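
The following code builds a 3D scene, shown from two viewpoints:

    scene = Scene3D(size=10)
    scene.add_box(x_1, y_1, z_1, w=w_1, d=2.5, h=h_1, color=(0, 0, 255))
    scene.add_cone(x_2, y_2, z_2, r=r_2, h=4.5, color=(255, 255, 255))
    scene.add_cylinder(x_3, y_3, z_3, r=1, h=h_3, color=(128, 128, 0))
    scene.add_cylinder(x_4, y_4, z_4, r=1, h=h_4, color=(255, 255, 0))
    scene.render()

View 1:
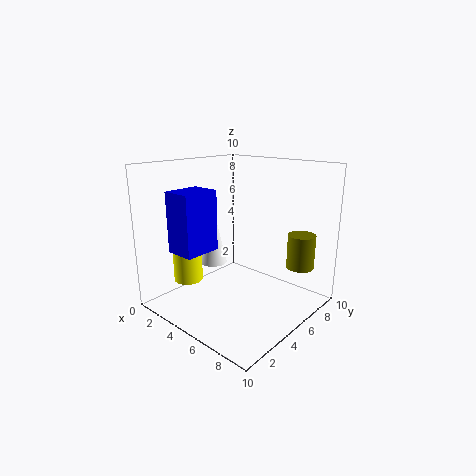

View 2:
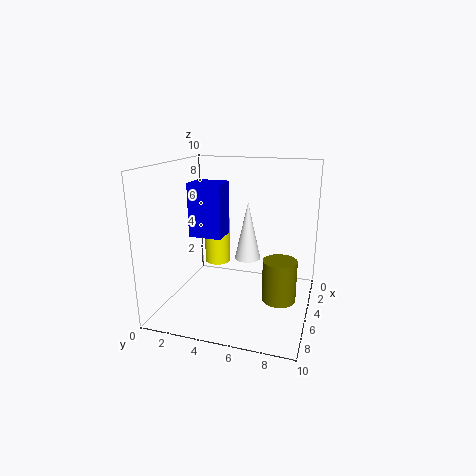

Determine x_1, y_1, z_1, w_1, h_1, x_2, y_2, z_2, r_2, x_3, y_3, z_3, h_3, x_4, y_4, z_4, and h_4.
x_1 = 2.5; y_1 = 1; z_1 = 4.5; w_1 = 2; h_1 = 4; x_2 = 2.5; y_2 = 5; z_2 = 2.5; r_2 = 1; x_3 = 8; y_3 = 8.5; z_3 = 2.5; h_3 = 2.5; x_4 = 2.5; y_4 = 2.5; z_4 = 2; h_4 = 3.5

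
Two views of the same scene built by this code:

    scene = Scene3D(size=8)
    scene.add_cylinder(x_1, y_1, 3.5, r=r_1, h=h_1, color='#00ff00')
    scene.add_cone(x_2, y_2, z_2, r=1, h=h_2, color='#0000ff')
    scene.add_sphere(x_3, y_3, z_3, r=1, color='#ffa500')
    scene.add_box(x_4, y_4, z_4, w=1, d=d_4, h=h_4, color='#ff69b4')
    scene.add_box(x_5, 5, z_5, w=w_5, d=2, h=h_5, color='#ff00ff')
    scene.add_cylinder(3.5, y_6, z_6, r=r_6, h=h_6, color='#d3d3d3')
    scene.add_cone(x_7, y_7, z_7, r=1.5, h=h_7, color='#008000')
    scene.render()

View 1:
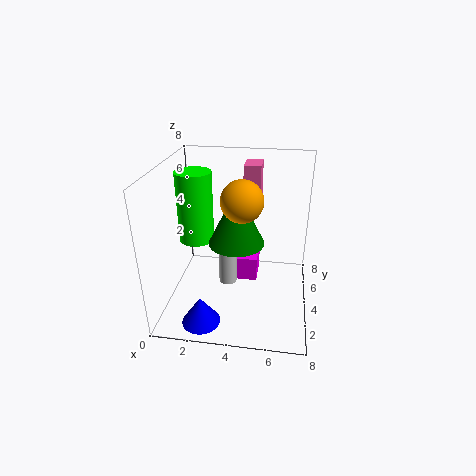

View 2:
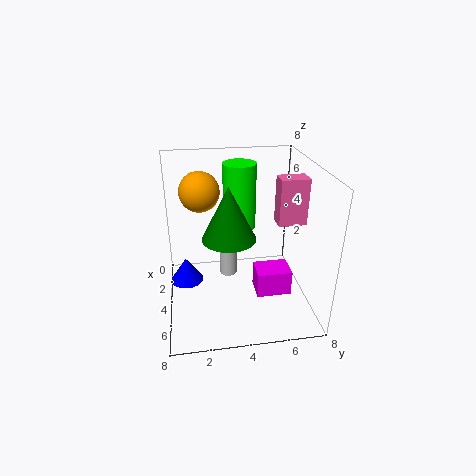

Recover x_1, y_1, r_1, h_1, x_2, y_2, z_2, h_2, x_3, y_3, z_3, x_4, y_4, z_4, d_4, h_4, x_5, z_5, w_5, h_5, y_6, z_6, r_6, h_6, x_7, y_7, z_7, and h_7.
x_1 = 1.5
y_1 = 4.5
r_1 = 1
h_1 = 4
x_2 = 2.5
y_2 = 1
z_2 = 0.5
h_2 = 1.5
x_3 = 4.5
y_3 = 2
z_3 = 7
x_4 = 4
y_4 = 6
z_4 = 5
d_4 = 1.5
h_4 = 2.5
x_5 = 3.5
z_5 = 0.5
w_5 = 1.5
h_5 = 1.5
y_6 = 3.5
z_6 = 1.5
r_6 = 0.5
h_6 = 2
x_7 = 4
y_7 = 3.5
z_7 = 4
h_7 = 3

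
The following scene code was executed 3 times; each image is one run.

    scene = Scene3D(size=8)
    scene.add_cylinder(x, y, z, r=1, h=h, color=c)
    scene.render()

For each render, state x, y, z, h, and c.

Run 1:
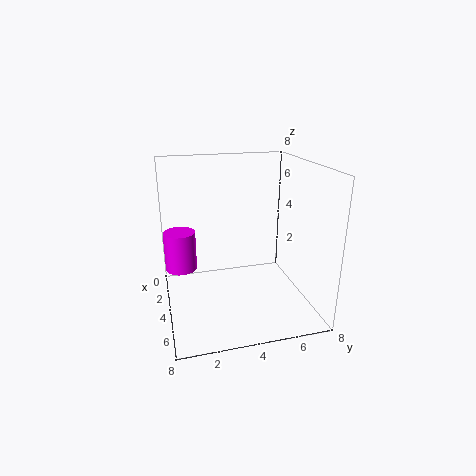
x = 1, y = 1, z = 1, h = 2.5, c = 'magenta'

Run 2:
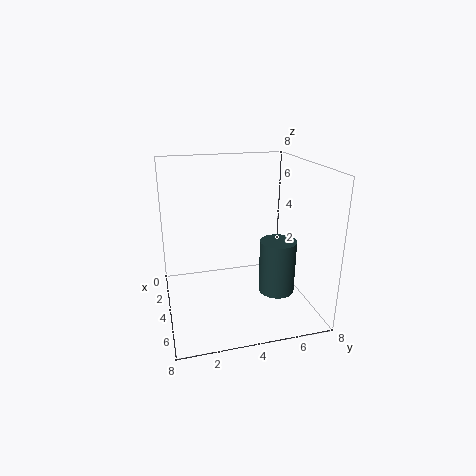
x = 5, y = 6, z = 1, h = 3, c = 'darkslategray'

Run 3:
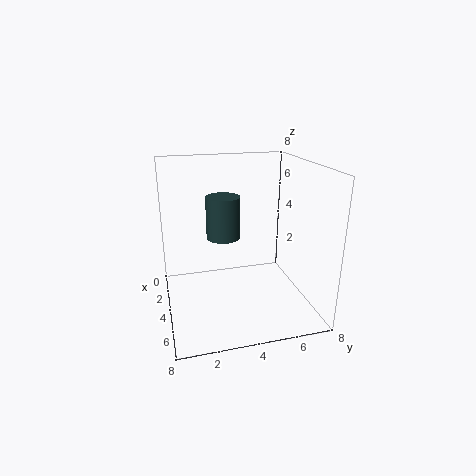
x = 2.5, y = 3.5, z = 3.5, h = 2.5, c = 'darkslategray'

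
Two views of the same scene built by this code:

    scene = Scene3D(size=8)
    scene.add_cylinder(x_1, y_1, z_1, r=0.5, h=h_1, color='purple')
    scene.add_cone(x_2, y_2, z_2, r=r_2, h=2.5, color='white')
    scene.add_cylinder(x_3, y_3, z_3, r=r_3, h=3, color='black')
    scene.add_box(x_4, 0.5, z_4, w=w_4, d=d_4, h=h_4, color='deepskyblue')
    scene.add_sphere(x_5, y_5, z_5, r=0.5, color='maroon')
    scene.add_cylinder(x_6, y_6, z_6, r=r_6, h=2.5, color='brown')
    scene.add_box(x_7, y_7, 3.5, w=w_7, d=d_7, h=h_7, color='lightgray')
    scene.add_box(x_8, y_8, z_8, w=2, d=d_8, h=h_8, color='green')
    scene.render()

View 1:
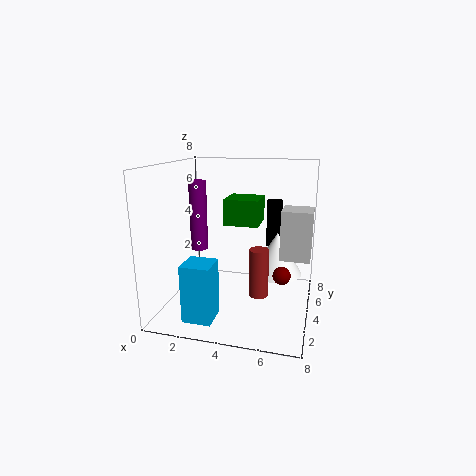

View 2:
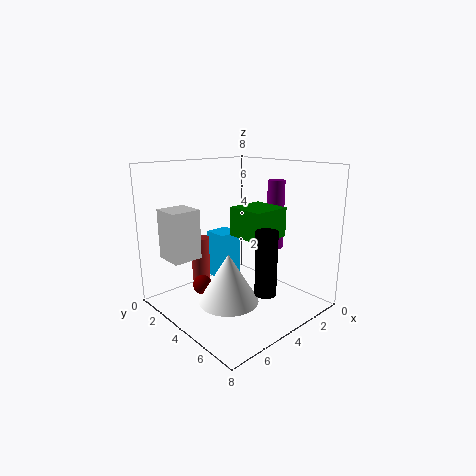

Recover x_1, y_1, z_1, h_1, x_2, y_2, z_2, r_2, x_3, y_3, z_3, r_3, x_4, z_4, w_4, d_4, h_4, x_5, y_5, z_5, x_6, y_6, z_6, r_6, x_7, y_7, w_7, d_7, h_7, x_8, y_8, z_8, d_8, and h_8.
x_1 = 1.5; y_1 = 4.5; z_1 = 3; h_1 = 4; x_2 = 6; y_2 = 5.5; z_2 = 1.5; r_2 = 1.5; x_3 = 5.5; y_3 = 7.5; z_3 = 2.5; r_3 = 0.5; x_4 = 2; z_4 = 0.5; w_4 = 1.5; d_4 = 1.5; h_4 = 3; x_5 = 6.5; y_5 = 4; z_5 = 2; x_6 = 5.5; y_6 = 2.5; z_6 = 1.5; r_6 = 0.5; x_7 = 6.5; y_7 = 2.5; w_7 = 1.5; d_7 = 1.5; h_7 = 2.5; x_8 = 3; y_8 = 4.5; z_8 = 4.5; d_8 = 2; h_8 = 1.5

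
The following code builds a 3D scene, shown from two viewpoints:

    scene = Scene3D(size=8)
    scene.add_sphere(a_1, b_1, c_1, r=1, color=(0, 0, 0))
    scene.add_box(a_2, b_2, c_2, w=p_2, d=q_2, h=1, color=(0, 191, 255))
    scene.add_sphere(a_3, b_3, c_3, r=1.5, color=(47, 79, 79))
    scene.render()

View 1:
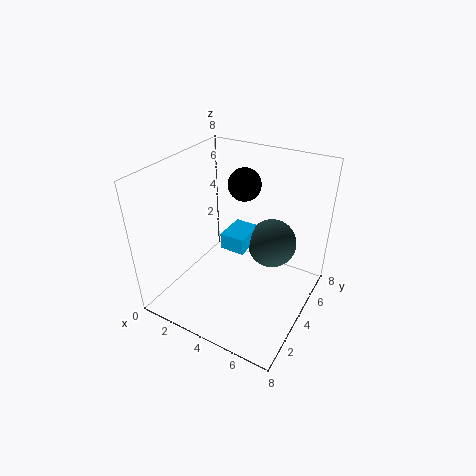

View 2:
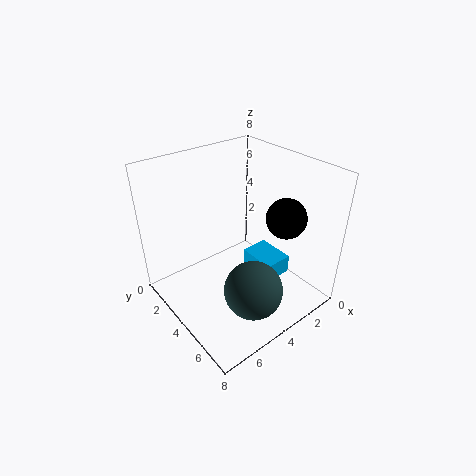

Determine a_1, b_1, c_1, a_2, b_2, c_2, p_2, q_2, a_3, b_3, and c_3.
a_1 = 3
b_1 = 6.5
c_1 = 6
a_2 = 2.5
b_2 = 4.5
c_2 = 2.5
p_2 = 1.5
q_2 = 2
a_3 = 5
b_3 = 6.5
c_3 = 2.5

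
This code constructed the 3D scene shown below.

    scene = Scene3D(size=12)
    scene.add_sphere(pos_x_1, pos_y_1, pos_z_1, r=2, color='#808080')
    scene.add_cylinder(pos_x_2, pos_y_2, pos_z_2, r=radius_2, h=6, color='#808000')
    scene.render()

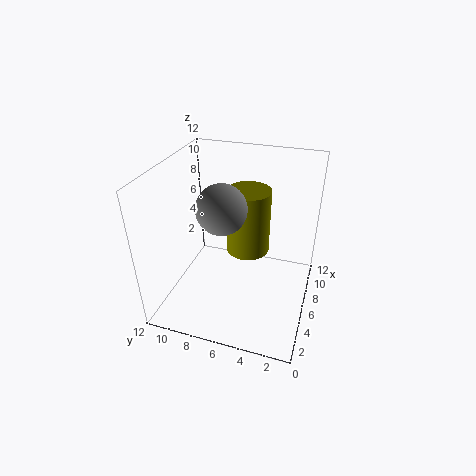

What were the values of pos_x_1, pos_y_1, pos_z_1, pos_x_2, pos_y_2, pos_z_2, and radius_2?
pos_x_1 = 5; pos_y_1 = 7; pos_z_1 = 9; pos_x_2 = 9; pos_y_2 = 6; pos_z_2 = 3; radius_2 = 2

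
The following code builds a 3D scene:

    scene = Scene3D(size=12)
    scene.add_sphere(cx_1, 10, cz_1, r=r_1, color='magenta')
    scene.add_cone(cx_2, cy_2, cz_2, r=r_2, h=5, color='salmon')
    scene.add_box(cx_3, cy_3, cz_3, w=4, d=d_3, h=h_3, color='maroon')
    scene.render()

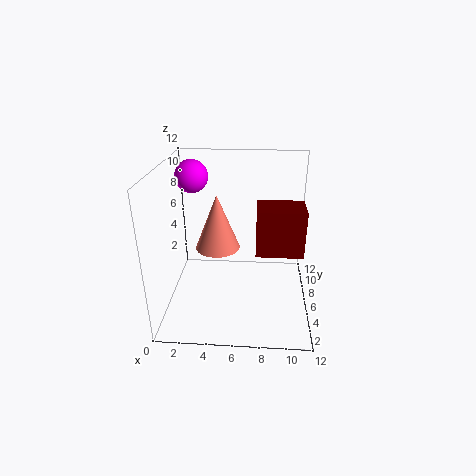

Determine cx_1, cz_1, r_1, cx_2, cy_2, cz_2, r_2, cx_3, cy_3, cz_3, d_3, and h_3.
cx_1 = 1.5; cz_1 = 10; r_1 = 1.5; cx_2 = 4; cy_2 = 8; cz_2 = 4; r_2 = 2; cx_3 = 7.5; cy_3 = 5.5; cz_3 = 4.5; d_3 = 3; h_3 = 4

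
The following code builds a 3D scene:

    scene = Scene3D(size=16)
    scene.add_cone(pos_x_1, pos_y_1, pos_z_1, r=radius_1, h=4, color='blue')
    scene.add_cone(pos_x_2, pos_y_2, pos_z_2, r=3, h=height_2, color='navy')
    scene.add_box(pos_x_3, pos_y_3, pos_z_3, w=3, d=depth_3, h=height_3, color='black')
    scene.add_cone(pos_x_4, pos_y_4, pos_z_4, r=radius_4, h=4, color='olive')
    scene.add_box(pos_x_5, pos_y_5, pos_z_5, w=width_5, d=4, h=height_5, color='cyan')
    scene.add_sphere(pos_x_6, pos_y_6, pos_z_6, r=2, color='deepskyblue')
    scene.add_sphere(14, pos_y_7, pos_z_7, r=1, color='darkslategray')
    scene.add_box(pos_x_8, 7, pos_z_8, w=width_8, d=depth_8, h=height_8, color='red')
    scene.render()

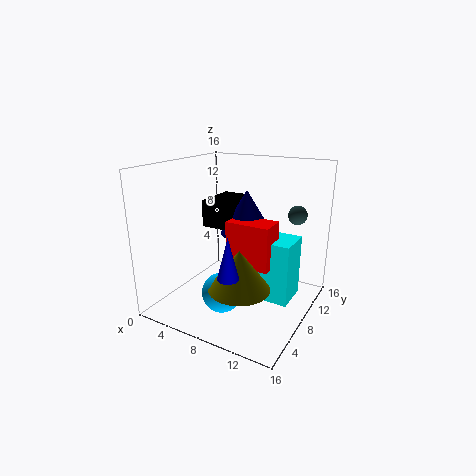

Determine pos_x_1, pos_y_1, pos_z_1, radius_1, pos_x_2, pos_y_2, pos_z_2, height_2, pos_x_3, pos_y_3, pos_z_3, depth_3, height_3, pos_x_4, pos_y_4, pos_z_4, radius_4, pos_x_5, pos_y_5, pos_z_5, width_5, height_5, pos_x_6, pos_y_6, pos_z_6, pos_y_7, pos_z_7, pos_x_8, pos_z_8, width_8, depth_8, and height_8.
pos_x_1 = 11; pos_y_1 = 1; pos_z_1 = 7; radius_1 = 1; pos_x_2 = 8; pos_y_2 = 10; pos_z_2 = 8; height_2 = 5; pos_x_3 = 4; pos_y_3 = 7; pos_z_3 = 9; depth_3 = 5; height_3 = 3; pos_x_4 = 11; pos_y_4 = 3; pos_z_4 = 5; radius_4 = 3; pos_x_5 = 10; pos_y_5 = 8; pos_z_5 = 1; width_5 = 4; height_5 = 7; pos_x_6 = 9; pos_y_6 = 3; pos_z_6 = 4; pos_y_7 = 10; pos_z_7 = 11; pos_x_8 = 7; pos_z_8 = 5; width_8 = 5; depth_8 = 3; height_8 = 5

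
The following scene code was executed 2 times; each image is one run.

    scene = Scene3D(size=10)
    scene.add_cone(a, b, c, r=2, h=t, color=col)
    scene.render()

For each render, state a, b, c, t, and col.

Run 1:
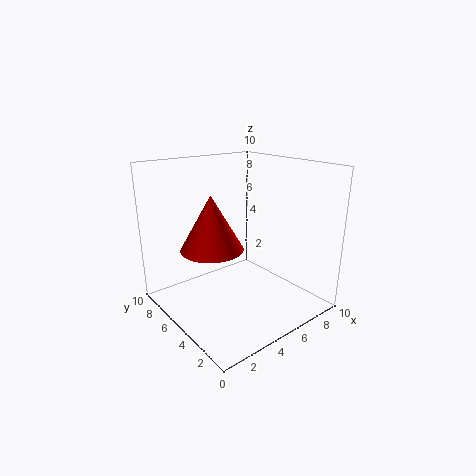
a = 2.5; b = 4.5; c = 5; t = 3.5; col = 'red'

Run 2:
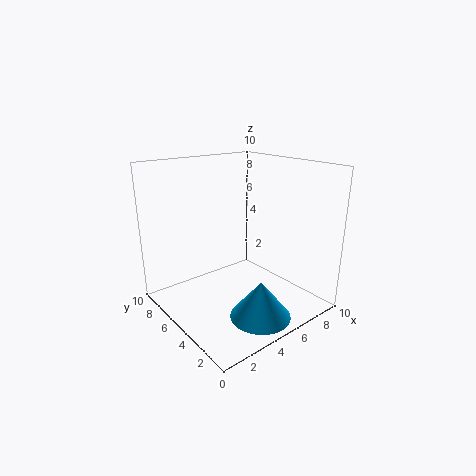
a = 4.5; b = 2; c = 0.5; t = 2.5; col = 'deepskyblue'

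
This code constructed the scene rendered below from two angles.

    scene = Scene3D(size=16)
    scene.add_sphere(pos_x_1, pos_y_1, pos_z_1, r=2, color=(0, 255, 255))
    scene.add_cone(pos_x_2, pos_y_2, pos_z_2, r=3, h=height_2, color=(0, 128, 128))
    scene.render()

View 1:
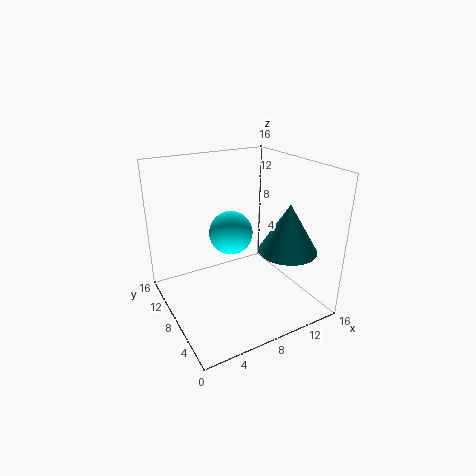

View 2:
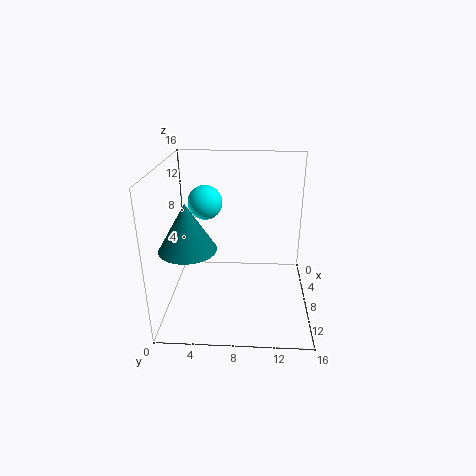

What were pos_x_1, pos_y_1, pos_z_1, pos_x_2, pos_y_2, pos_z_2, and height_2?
pos_x_1 = 5; pos_y_1 = 4; pos_z_1 = 11; pos_x_2 = 11; pos_y_2 = 3; pos_z_2 = 8; height_2 = 5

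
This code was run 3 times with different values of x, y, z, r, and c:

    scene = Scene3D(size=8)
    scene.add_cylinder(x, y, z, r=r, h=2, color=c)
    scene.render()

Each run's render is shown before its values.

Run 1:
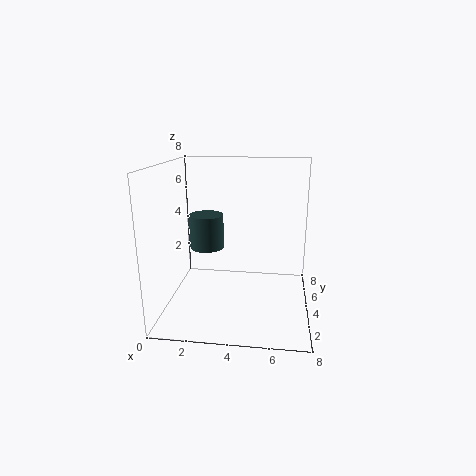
x = 2
y = 5
z = 3
r = 1
c = 'darkslategray'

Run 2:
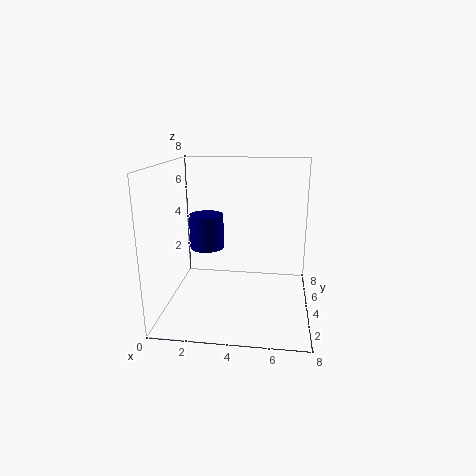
x = 2
y = 5
z = 3
r = 1
c = 'navy'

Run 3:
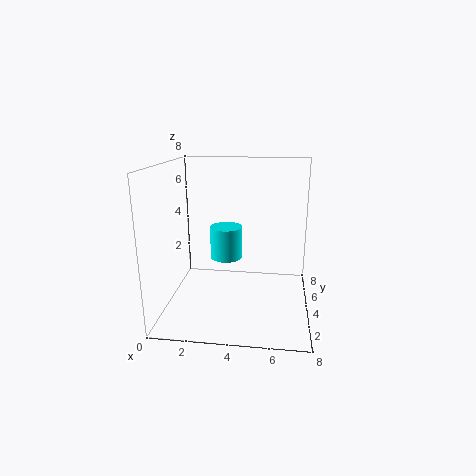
x = 3
y = 6
z = 2
r = 1
c = 'cyan'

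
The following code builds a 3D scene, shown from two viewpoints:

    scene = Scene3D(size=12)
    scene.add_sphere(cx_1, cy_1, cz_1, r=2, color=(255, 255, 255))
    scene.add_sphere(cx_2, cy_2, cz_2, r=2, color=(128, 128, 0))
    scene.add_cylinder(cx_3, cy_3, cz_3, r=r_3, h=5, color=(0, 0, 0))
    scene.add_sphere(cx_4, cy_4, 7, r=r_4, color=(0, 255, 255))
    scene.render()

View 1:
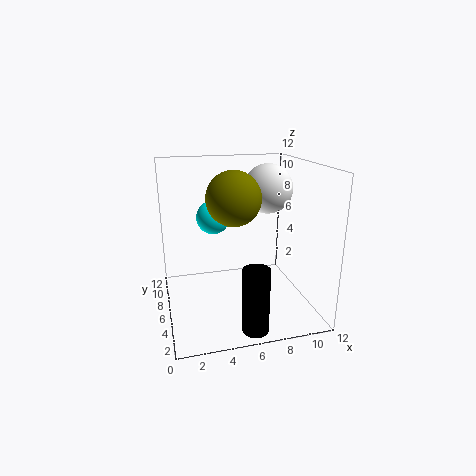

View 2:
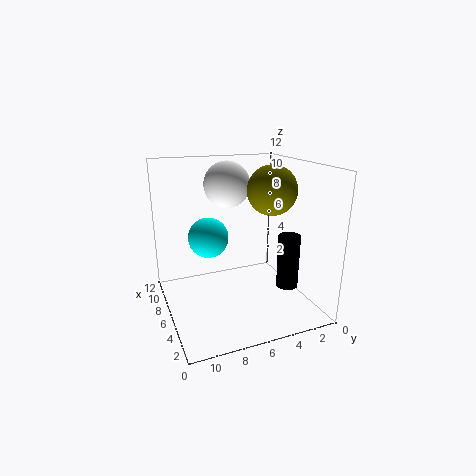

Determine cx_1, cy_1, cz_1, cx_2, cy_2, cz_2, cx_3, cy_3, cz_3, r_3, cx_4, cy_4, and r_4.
cx_1 = 8.5
cy_1 = 6
cz_1 = 10
cx_2 = 5
cy_2 = 3.5
cz_2 = 10
cx_3 = 6
cy_3 = 1
cz_3 = 0.5
r_3 = 1
cx_4 = 4.5
cy_4 = 9
r_4 = 1.5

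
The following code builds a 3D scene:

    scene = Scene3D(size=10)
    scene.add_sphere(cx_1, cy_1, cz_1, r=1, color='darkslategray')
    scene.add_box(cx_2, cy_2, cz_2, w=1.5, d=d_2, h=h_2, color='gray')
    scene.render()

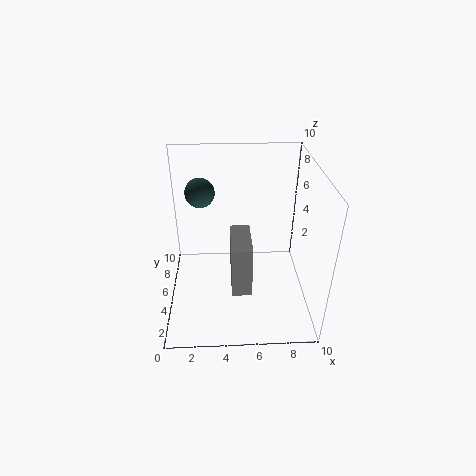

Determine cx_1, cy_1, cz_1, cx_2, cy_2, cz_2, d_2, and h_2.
cx_1 = 2.5
cy_1 = 6
cz_1 = 8
cx_2 = 4.5
cy_2 = 4
cz_2 = 0.5
d_2 = 3.5
h_2 = 4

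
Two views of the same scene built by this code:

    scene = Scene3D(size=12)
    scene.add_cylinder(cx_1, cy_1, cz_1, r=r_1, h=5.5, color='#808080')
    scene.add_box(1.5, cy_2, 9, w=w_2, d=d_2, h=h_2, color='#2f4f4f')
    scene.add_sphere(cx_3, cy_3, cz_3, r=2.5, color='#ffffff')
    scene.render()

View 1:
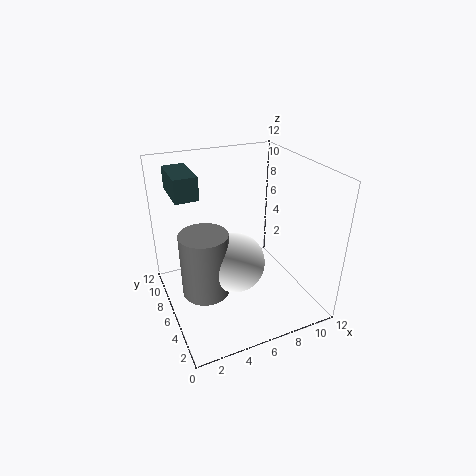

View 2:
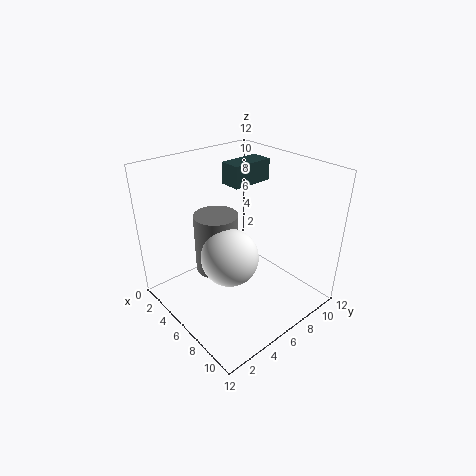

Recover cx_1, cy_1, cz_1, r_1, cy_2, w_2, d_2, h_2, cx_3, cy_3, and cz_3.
cx_1 = 3; cy_1 = 6; cz_1 = 1.5; r_1 = 2; cy_2 = 8; w_2 = 2; d_2 = 4; h_2 = 2; cx_3 = 5.5; cy_3 = 5.5; cz_3 = 4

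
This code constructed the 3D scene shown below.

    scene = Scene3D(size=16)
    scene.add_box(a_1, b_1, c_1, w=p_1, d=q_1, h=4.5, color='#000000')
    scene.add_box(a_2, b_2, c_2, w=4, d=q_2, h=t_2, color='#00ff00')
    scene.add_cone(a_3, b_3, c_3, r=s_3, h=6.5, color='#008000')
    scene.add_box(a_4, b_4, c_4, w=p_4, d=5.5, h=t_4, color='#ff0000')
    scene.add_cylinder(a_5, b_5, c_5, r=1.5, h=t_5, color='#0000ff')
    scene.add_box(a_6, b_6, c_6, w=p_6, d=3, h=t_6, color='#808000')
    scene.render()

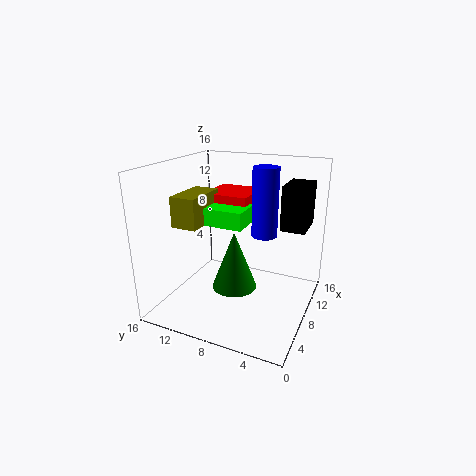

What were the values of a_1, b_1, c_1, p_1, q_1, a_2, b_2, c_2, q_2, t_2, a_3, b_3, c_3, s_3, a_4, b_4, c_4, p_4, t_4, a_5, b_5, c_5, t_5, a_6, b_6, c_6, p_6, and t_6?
a_1 = 7
b_1 = 0.5
c_1 = 10
p_1 = 4
q_1 = 2.5
a_2 = 7.5
b_2 = 7.5
c_2 = 9
q_2 = 5
t_2 = 2
a_3 = 7
b_3 = 8
c_3 = 2.5
s_3 = 2.5
a_4 = 10
b_4 = 8
c_4 = 9.5
p_4 = 5.5
t_4 = 2.5
a_5 = 11
b_5 = 6
c_5 = 7.5
t_5 = 8
a_6 = 5.5
b_6 = 12
c_6 = 9
p_6 = 5.5
t_6 = 3.5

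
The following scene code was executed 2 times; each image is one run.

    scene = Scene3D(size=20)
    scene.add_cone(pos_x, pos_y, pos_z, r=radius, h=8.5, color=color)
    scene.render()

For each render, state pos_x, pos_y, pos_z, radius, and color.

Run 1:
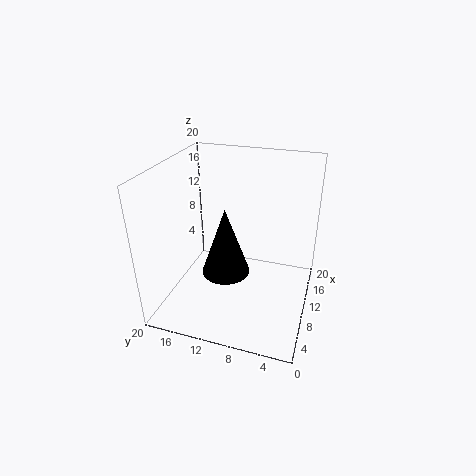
pos_x = 5; pos_y = 10; pos_z = 8; radius = 3; color = 'black'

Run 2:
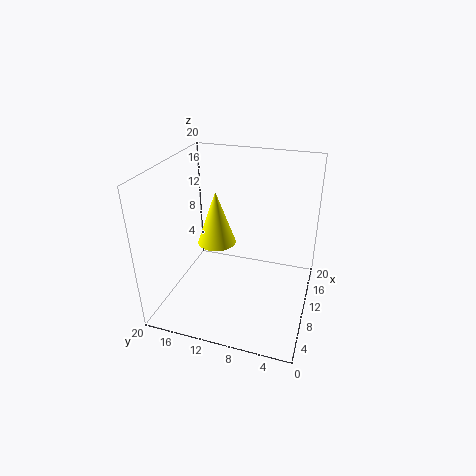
pos_x = 14.5; pos_y = 15; pos_z = 6; radius = 3; color = 'yellow'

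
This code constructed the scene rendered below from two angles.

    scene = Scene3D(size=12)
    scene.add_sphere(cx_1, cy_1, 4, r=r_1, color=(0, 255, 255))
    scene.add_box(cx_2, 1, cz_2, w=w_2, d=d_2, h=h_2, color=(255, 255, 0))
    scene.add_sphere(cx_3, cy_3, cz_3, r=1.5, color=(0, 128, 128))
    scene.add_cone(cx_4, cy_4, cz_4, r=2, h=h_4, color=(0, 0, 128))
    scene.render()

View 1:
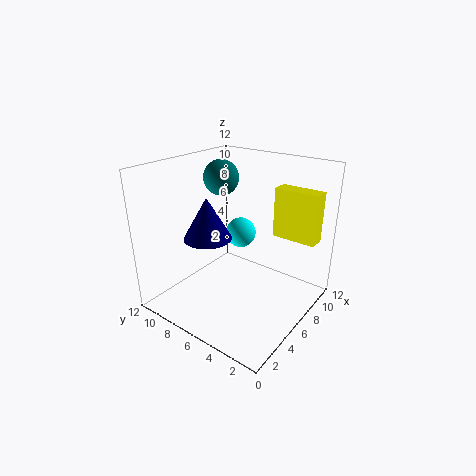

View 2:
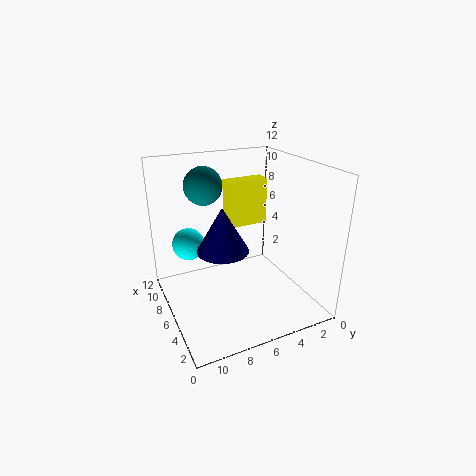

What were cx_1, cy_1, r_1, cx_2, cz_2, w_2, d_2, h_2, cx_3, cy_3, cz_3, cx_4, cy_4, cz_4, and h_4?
cx_1 = 10.5; cy_1 = 9; r_1 = 1.5; cx_2 = 10; cz_2 = 5; w_2 = 1.5; d_2 = 4; h_2 = 4.5; cx_3 = 7; cy_3 = 8.5; cz_3 = 10.5; cx_4 = 4.5; cy_4 = 8; cz_4 = 6; h_4 = 3.5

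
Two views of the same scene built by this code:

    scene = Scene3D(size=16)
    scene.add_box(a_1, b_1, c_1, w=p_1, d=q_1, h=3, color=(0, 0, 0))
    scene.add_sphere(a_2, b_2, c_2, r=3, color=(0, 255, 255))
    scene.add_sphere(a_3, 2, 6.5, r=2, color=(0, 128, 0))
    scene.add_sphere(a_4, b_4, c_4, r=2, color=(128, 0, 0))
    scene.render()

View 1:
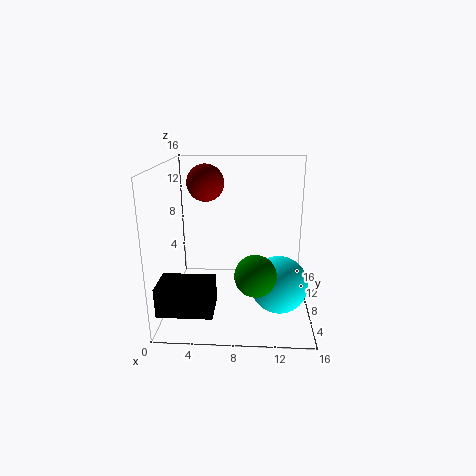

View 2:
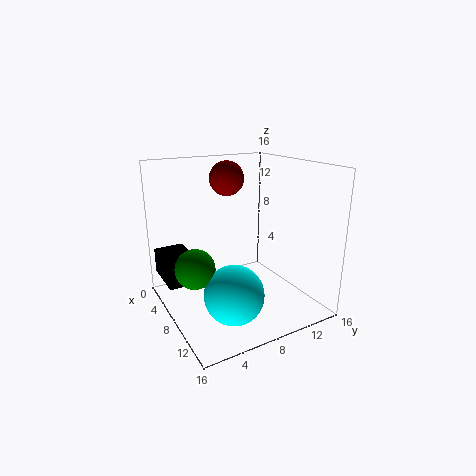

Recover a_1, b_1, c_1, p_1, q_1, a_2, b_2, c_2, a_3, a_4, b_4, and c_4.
a_1 = 0.5, b_1 = 0.5, c_1 = 2.5, p_1 = 5.5, q_1 = 3.5, a_2 = 12.5, b_2 = 5, c_2 = 4, a_3 = 10, a_4 = 4.5, b_4 = 8.5, c_4 = 14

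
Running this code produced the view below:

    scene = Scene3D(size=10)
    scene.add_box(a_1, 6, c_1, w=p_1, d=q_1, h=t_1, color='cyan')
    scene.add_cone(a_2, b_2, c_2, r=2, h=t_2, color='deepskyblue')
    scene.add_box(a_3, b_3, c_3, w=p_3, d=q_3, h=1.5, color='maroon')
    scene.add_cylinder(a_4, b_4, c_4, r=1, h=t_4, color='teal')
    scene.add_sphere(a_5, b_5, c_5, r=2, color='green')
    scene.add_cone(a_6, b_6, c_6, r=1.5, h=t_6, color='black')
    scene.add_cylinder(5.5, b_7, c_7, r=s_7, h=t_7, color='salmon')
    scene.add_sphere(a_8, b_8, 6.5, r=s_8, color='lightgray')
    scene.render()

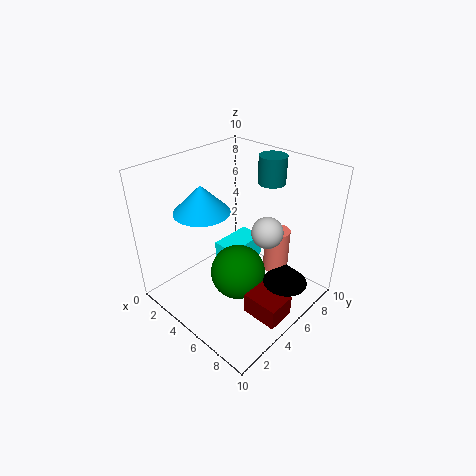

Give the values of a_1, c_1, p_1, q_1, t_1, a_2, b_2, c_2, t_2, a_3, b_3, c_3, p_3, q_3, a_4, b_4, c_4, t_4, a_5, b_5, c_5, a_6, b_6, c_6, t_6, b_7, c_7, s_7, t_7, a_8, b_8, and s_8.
a_1 = 1.5
c_1 = 0.5
p_1 = 2
q_1 = 3.5
t_1 = 2
a_2 = 2.5
b_2 = 4
c_2 = 6.5
t_2 = 2
a_3 = 7
b_3 = 3.5
c_3 = 0.5
p_3 = 2.5
q_3 = 2
a_4 = 5
b_4 = 8.5
c_4 = 8
t_4 = 2
a_5 = 5
b_5 = 5
c_5 = 2
a_6 = 8.5
b_6 = 6
c_6 = 2.5
t_6 = 1.5
b_7 = 9
c_7 = 0.5
s_7 = 1
t_7 = 3.5
a_8 = 7.5
b_8 = 5
s_8 = 1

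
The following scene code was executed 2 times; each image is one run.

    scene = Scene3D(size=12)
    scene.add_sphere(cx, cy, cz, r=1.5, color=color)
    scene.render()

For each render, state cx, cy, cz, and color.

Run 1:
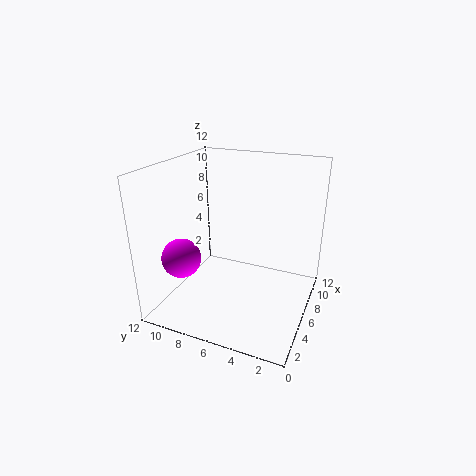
cx = 2
cy = 9
cz = 5.5
color = 'magenta'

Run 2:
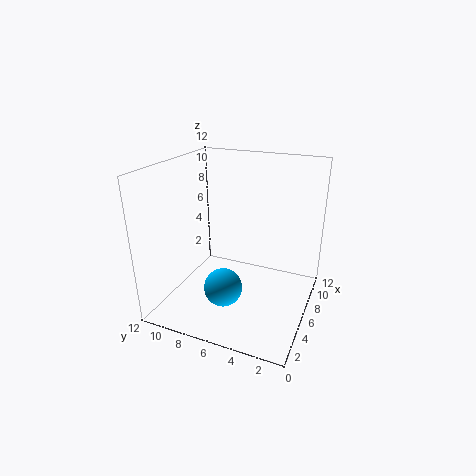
cx = 3
cy = 6
cz = 3
color = 'deepskyblue'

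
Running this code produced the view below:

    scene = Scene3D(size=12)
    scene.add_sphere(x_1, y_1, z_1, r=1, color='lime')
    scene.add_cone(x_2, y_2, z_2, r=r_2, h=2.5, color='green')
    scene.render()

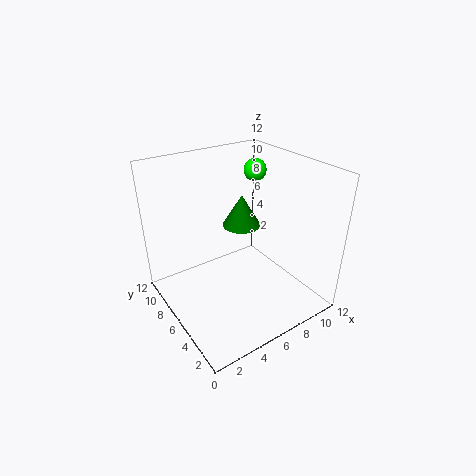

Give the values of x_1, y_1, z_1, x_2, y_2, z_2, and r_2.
x_1 = 9.5
y_1 = 8.5
z_1 = 10.5
x_2 = 6
y_2 = 5.5
z_2 = 7.5
r_2 = 1.5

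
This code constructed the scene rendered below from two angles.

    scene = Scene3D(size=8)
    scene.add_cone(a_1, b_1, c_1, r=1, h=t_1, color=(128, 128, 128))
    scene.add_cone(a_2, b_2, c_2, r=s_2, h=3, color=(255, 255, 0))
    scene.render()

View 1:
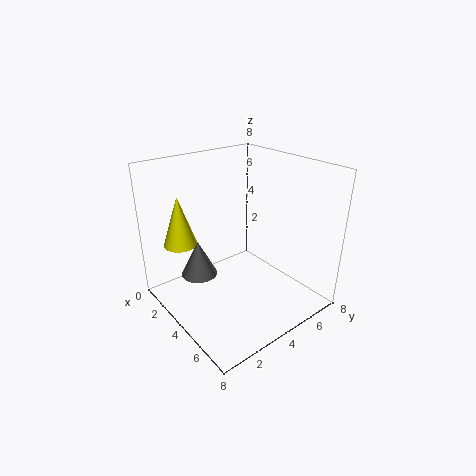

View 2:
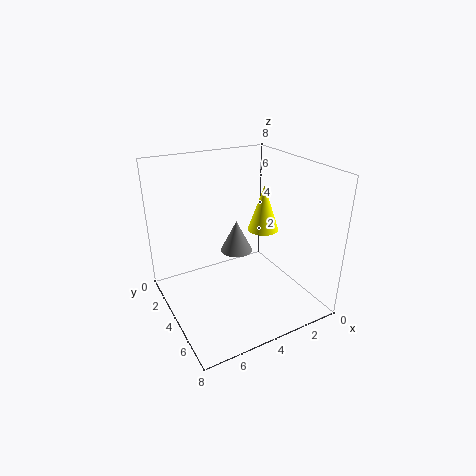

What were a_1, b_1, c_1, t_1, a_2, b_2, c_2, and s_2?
a_1 = 3; b_1 = 2; c_1 = 2; t_1 = 2; a_2 = 1; b_2 = 2; c_2 = 3; s_2 = 1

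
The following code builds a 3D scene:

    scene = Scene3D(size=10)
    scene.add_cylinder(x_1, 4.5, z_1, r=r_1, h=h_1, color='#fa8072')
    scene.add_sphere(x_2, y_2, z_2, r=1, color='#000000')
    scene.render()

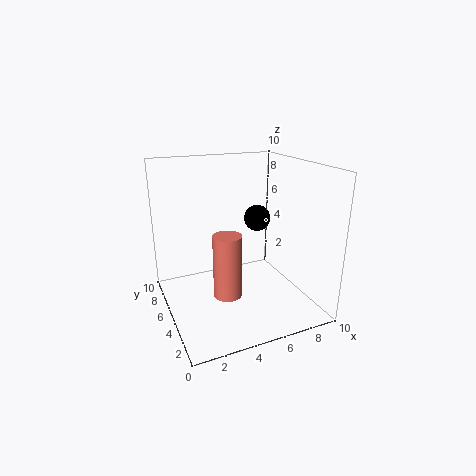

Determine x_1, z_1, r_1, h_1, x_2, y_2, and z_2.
x_1 = 4
z_1 = 1
r_1 = 1
h_1 = 4.5
x_2 = 7.5
y_2 = 7
z_2 = 5.5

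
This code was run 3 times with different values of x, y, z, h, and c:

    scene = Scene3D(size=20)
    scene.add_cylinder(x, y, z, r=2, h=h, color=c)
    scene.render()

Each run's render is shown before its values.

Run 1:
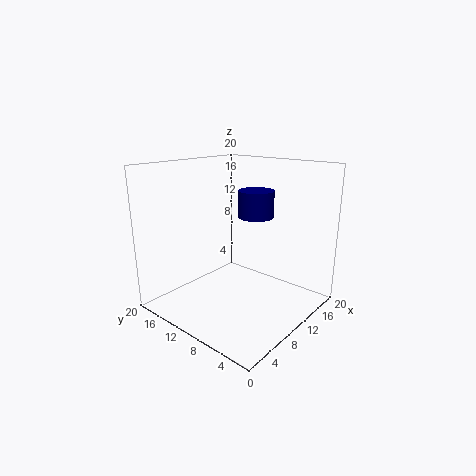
x = 6
y = 4
z = 15
h = 3
c = 'navy'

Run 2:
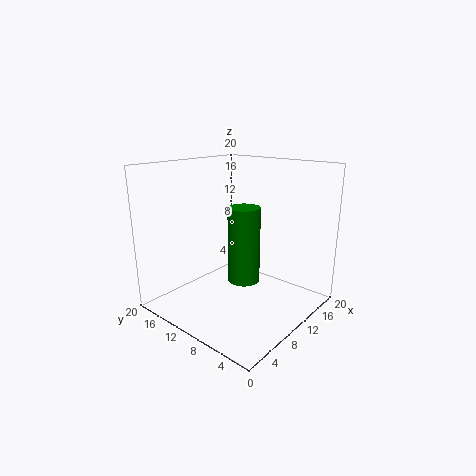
x = 7
y = 6.5
z = 6
h = 9.5
c = 'green'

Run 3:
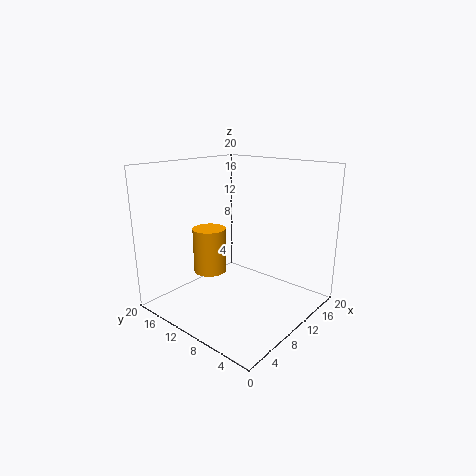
x = 4
y = 9.5
z = 7.5
h = 5.5
c = 'orange'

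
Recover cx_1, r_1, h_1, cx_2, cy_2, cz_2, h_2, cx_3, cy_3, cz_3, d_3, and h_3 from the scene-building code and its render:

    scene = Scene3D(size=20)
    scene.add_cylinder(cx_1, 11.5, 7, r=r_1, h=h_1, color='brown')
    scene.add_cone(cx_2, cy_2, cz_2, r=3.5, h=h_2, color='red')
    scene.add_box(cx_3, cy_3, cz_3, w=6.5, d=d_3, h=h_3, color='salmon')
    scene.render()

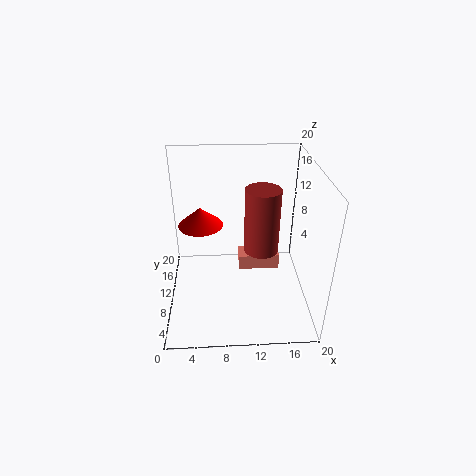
cx_1 = 13.5, r_1 = 2.5, h_1 = 9.5, cx_2 = 4.5, cy_2 = 16.5, cz_2 = 8.5, h_2 = 3, cx_3 = 10.5, cy_3 = 14.5, cz_3 = 1, d_3 = 3, h_3 = 2.5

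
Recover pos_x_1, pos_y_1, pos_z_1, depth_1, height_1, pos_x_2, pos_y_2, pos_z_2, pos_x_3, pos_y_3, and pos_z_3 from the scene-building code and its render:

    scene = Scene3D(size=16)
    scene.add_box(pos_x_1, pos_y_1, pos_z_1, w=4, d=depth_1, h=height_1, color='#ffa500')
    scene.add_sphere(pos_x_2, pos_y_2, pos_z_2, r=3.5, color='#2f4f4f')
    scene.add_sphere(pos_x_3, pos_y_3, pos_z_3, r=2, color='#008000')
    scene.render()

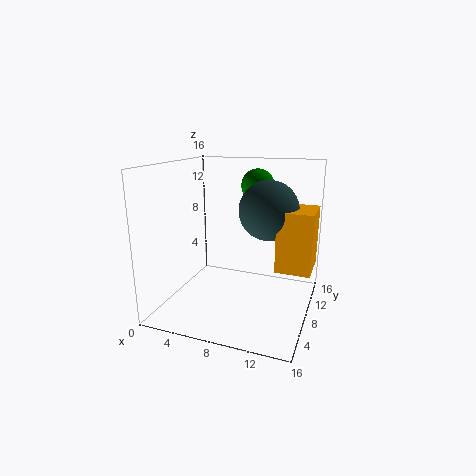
pos_x_1 = 12
pos_y_1 = 9
pos_z_1 = 4
depth_1 = 5
height_1 = 7
pos_x_2 = 10.5
pos_y_2 = 11.5
pos_z_2 = 10.5
pos_x_3 = 8.5
pos_y_3 = 13.5
pos_z_3 = 13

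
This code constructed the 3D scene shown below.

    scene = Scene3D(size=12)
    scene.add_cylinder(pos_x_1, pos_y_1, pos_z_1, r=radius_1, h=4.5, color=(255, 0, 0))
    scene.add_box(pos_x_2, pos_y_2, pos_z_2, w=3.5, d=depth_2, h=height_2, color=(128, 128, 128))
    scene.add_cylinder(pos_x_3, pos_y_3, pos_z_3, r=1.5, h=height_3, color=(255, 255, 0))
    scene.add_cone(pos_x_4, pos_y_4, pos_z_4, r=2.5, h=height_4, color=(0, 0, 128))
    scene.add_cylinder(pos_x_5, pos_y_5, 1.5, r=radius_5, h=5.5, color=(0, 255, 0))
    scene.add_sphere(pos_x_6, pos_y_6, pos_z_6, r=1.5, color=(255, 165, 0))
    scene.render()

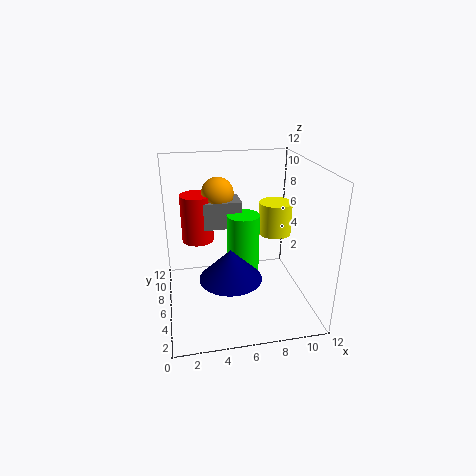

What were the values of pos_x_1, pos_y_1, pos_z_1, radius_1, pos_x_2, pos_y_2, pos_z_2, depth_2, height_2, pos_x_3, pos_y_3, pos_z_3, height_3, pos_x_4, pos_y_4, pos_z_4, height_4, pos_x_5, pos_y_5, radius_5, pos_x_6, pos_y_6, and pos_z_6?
pos_x_1 = 3
pos_y_1 = 10.5
pos_z_1 = 4
radius_1 = 1.5
pos_x_2 = 3.5
pos_y_2 = 9
pos_z_2 = 5.5
depth_2 = 2.5
height_2 = 2.5
pos_x_3 = 10
pos_y_3 = 8.5
pos_z_3 = 5
height_3 = 3
pos_x_4 = 5
pos_y_4 = 4
pos_z_4 = 3.5
height_4 = 2.5
pos_x_5 = 7
pos_y_5 = 8.5
radius_5 = 1.5
pos_x_6 = 5
pos_y_6 = 10.5
pos_z_6 = 8.5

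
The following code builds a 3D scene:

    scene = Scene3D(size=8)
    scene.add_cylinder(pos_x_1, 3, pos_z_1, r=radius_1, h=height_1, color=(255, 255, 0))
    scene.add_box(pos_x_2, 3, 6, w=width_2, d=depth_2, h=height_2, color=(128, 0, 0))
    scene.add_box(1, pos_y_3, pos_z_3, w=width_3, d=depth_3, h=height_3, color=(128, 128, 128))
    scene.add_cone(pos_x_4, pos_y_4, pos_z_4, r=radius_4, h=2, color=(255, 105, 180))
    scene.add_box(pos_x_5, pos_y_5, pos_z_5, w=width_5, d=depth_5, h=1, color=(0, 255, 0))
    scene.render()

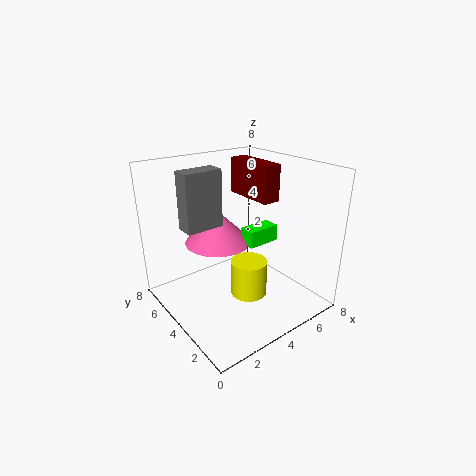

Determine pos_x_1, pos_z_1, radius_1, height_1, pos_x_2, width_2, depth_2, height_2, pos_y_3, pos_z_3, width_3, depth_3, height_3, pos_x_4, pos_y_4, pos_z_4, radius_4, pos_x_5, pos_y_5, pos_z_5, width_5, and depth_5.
pos_x_1 = 4
pos_z_1 = 1
radius_1 = 1
height_1 = 2
pos_x_2 = 5
width_2 = 1
depth_2 = 3
height_2 = 2
pos_y_3 = 4
pos_z_3 = 5
width_3 = 2
depth_3 = 1
height_3 = 3
pos_x_4 = 4
pos_y_4 = 6
pos_z_4 = 3
radius_4 = 2
pos_x_5 = 5
pos_y_5 = 4
pos_z_5 = 3
width_5 = 2
depth_5 = 1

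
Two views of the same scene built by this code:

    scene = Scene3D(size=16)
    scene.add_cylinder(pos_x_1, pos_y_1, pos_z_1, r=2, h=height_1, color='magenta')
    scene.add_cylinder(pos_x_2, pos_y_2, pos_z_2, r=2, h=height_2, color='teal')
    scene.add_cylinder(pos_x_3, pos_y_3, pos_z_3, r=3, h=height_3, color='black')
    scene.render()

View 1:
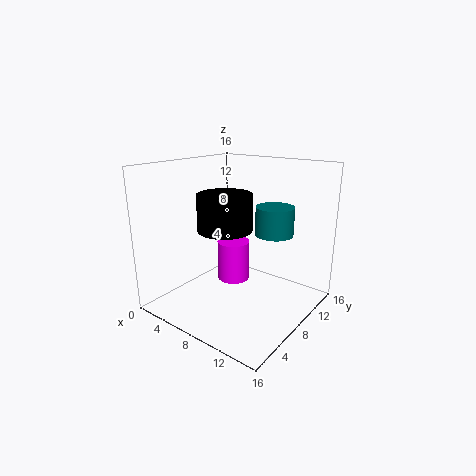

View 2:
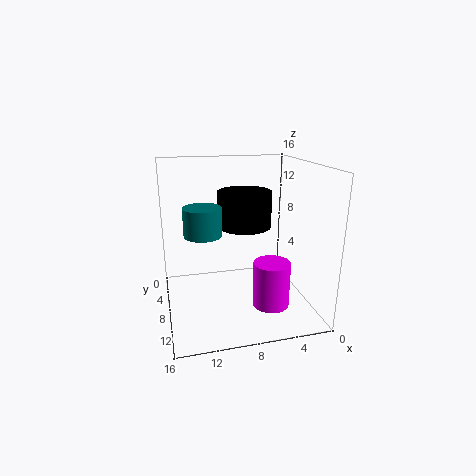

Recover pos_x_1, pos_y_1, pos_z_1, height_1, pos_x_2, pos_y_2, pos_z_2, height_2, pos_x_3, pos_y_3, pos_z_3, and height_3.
pos_x_1 = 5, pos_y_1 = 11, pos_z_1 = 1, height_1 = 5, pos_x_2 = 12, pos_y_2 = 9, pos_z_2 = 9, height_2 = 3, pos_x_3 = 7, pos_y_3 = 7, pos_z_3 = 9, height_3 = 4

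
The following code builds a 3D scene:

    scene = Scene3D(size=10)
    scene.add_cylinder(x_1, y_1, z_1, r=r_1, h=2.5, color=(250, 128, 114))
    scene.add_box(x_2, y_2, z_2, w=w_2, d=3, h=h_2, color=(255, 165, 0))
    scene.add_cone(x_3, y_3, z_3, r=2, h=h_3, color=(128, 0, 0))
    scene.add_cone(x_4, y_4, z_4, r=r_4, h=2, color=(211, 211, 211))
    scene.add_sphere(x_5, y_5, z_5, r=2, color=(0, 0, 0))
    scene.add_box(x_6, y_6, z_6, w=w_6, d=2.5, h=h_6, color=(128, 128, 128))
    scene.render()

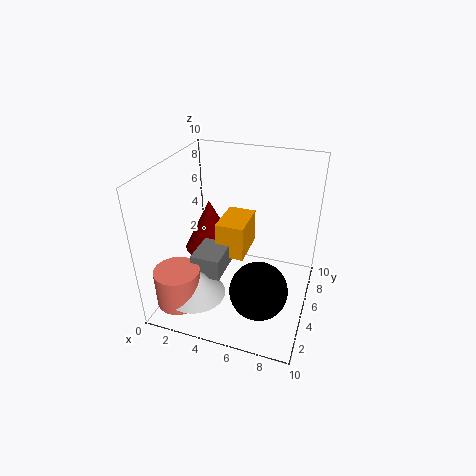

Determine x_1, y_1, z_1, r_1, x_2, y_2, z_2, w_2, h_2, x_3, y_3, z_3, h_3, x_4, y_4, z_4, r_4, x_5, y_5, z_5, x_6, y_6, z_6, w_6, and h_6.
x_1 = 2
y_1 = 1.5
z_1 = 1.5
r_1 = 1.5
x_2 = 3.5
y_2 = 4.5
z_2 = 3.5
w_2 = 2
h_2 = 2.5
x_3 = 2
y_3 = 7
z_3 = 2.5
h_3 = 4
x_4 = 3
y_4 = 2
z_4 = 2
r_4 = 2
x_5 = 7
y_5 = 3.5
z_5 = 2
x_6 = 2.5
y_6 = 2.5
z_6 = 3
w_6 = 2
h_6 = 1.5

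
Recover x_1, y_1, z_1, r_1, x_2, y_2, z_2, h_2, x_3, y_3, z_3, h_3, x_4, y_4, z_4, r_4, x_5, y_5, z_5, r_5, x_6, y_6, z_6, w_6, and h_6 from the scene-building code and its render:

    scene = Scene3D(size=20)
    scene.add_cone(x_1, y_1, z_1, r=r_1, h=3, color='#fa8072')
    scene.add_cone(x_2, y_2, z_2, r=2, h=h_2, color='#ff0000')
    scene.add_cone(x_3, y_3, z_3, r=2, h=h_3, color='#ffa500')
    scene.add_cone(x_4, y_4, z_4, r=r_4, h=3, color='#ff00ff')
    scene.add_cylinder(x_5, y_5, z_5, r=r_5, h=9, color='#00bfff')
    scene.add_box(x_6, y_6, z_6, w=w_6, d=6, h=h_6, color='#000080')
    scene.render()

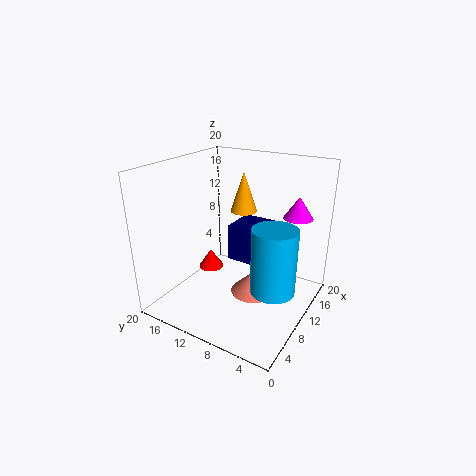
x_1 = 9, y_1 = 7, z_1 = 3, r_1 = 3, x_2 = 13, y_2 = 17, z_2 = 2, h_2 = 3, x_3 = 15, y_3 = 12, z_3 = 12, h_3 = 6, x_4 = 14, y_4 = 3, z_4 = 13, r_4 = 2, x_5 = 9, y_5 = 4, z_5 = 4, r_5 = 3, x_6 = 9, y_6 = 5, z_6 = 7, w_6 = 5, h_6 = 5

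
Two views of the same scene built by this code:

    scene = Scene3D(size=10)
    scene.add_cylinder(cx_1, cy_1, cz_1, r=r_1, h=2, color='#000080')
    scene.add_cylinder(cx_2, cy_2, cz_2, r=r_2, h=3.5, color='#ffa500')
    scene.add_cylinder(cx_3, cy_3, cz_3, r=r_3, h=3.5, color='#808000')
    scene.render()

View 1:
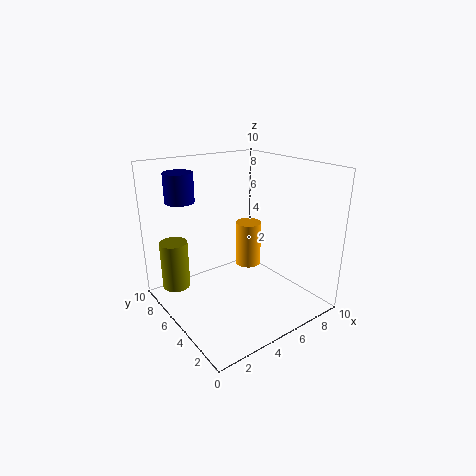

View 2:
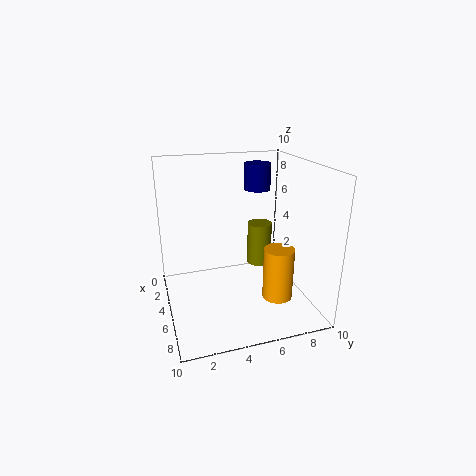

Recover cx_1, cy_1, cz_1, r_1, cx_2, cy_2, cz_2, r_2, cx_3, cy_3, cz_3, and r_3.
cx_1 = 2; cy_1 = 7.5; cz_1 = 7.5; r_1 = 1; cx_2 = 7.5; cy_2 = 7; cz_2 = 1.5; r_2 = 1; cx_3 = 1.5; cy_3 = 8; cz_3 = 1; r_3 = 1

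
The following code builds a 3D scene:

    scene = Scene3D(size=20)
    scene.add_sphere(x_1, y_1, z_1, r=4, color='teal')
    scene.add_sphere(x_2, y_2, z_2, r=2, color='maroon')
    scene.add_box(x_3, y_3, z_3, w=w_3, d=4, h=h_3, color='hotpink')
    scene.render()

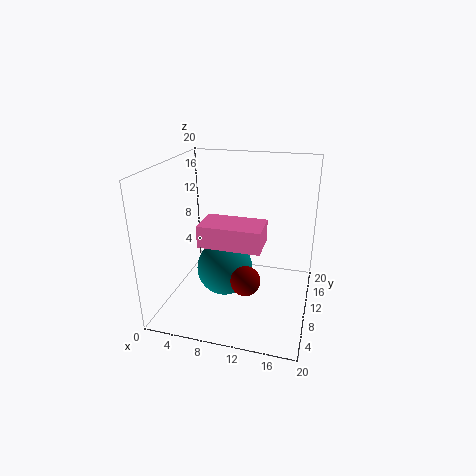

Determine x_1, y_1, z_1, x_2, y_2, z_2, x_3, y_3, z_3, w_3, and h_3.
x_1 = 8; y_1 = 10; z_1 = 5; x_2 = 12; y_2 = 6.5; z_2 = 5.5; x_3 = 8; y_3 = 0.5; z_3 = 13; w_3 = 7; h_3 = 2.5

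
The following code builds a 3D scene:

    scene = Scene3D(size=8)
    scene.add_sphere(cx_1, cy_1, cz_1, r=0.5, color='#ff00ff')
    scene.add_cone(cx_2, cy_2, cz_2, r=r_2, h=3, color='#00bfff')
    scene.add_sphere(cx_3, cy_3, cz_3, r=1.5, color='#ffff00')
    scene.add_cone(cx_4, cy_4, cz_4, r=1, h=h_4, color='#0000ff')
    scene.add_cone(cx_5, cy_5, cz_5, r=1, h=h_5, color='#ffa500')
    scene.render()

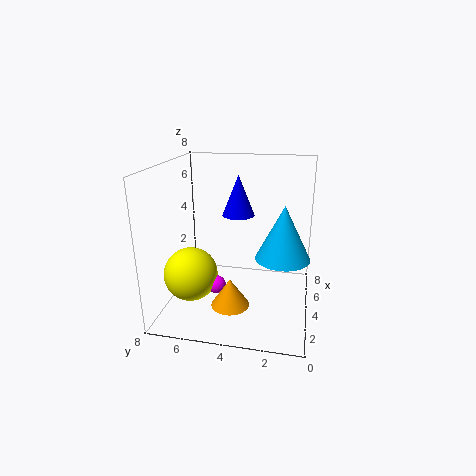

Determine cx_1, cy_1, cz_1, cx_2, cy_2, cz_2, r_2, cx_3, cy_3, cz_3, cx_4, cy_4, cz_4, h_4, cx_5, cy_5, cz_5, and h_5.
cx_1 = 3
cy_1 = 5
cz_1 = 1.5
cx_2 = 4
cy_2 = 1.5
cz_2 = 3
r_2 = 1.5
cx_3 = 3
cy_3 = 6.5
cz_3 = 2
cx_4 = 6.5
cy_4 = 4.5
cz_4 = 4.5
h_4 = 2.5
cx_5 = 2
cy_5 = 4
cz_5 = 1
h_5 = 1.5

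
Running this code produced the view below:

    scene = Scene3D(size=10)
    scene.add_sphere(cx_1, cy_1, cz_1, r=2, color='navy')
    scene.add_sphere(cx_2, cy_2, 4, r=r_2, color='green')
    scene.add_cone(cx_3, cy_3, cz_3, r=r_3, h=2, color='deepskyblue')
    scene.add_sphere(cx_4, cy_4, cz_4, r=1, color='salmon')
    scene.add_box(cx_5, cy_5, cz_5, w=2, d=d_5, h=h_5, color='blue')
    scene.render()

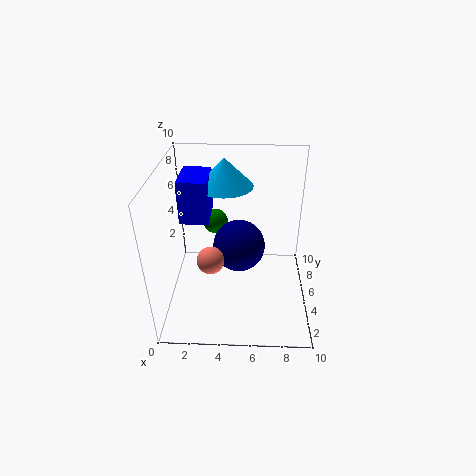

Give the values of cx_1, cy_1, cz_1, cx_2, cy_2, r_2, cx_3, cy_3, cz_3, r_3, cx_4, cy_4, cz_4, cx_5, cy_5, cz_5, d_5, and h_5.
cx_1 = 5
cy_1 = 7
cz_1 = 3
cx_2 = 3
cy_2 = 9
r_2 = 1
cx_3 = 4
cy_3 = 7
cz_3 = 8
r_3 = 2
cx_4 = 3
cy_4 = 5
cz_4 = 3
cx_5 = 1
cy_5 = 5
cz_5 = 6
d_5 = 3
h_5 = 3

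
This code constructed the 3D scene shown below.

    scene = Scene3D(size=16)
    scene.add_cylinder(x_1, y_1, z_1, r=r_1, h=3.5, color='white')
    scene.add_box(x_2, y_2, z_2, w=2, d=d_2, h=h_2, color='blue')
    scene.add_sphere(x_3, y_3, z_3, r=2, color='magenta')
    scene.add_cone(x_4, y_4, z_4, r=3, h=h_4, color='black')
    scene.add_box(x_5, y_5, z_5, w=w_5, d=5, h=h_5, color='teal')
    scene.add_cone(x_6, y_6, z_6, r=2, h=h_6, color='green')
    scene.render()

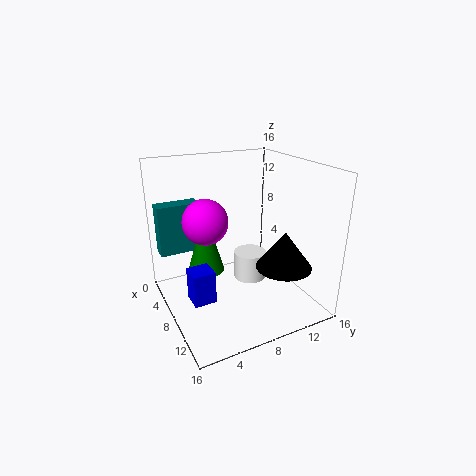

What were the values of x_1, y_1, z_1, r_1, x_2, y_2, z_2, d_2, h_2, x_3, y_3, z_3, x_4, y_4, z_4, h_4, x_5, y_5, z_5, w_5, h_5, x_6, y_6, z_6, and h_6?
x_1 = 5.5; y_1 = 11; z_1 = 1; r_1 = 2; x_2 = 12.5; y_2 = 0.5; z_2 = 5.5; d_2 = 2; h_2 = 3; x_3 = 12.5; y_3 = 2.5; z_3 = 12.5; x_4 = 12; y_4 = 11.5; z_4 = 5.5; h_4 = 4; x_5 = 1; y_5 = 0.5; z_5 = 5; w_5 = 2; h_5 = 6; x_6 = 7; y_6 = 4.5; z_6 = 4.5; h_6 = 7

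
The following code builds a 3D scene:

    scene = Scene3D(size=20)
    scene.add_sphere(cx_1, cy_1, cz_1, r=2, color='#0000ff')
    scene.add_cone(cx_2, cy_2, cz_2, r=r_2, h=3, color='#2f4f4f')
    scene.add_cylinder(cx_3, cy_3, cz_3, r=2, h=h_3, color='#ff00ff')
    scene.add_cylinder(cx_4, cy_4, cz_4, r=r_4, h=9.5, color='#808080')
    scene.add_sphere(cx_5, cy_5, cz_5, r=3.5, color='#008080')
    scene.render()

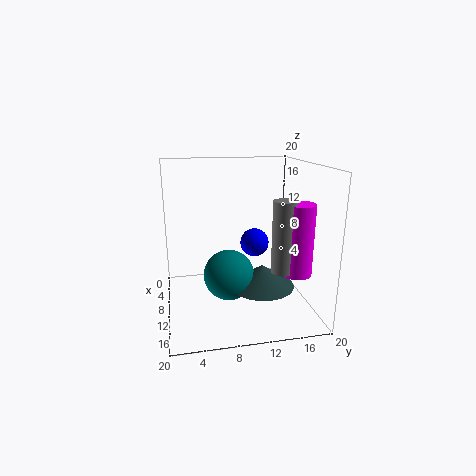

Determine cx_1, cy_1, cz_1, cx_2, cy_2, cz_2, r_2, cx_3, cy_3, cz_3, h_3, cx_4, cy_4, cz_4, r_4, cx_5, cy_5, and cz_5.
cx_1 = 9.5, cy_1 = 12.5, cz_1 = 9, cx_2 = 12, cy_2 = 13, cz_2 = 3.5, r_2 = 4.5, cx_3 = 14.5, cy_3 = 17, cz_3 = 6, h_3 = 9.5, cx_4 = 14.5, cy_4 = 15, cz_4 = 6.5, r_4 = 1.5, cx_5 = 11, cy_5 = 8.5, cz_5 = 5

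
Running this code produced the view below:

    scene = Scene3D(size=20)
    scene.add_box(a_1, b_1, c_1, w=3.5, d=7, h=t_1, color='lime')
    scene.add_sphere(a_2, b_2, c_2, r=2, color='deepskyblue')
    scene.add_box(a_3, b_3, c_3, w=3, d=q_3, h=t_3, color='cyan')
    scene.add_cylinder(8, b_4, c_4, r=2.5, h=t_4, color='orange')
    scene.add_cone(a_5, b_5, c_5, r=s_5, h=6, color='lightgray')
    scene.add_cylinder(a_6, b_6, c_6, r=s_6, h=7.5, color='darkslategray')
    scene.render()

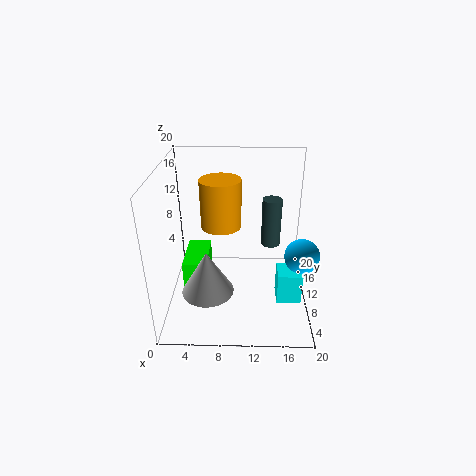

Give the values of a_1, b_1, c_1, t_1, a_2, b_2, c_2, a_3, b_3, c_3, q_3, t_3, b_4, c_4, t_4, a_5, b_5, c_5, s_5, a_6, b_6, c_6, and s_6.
a_1 = 2, b_1 = 9, c_1 = 0.5, t_1 = 5.5, a_2 = 17.5, b_2 = 2.5, c_2 = 12, a_3 = 15, b_3 = 2.5, c_3 = 5, q_3 = 3, t_3 = 4, b_4 = 7, c_4 = 13.5, t_4 = 6, a_5 = 6, b_5 = 6, c_5 = 4, s_5 = 3.5, a_6 = 15, b_6 = 15.5, c_6 = 6, s_6 = 1.5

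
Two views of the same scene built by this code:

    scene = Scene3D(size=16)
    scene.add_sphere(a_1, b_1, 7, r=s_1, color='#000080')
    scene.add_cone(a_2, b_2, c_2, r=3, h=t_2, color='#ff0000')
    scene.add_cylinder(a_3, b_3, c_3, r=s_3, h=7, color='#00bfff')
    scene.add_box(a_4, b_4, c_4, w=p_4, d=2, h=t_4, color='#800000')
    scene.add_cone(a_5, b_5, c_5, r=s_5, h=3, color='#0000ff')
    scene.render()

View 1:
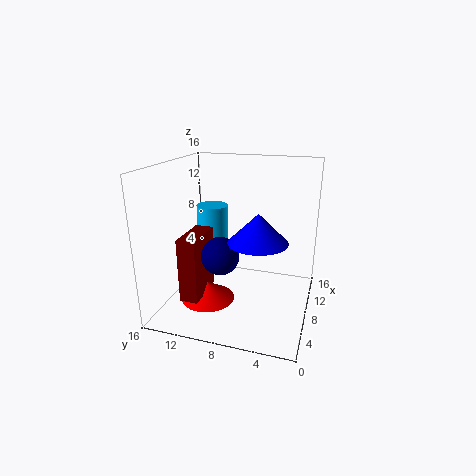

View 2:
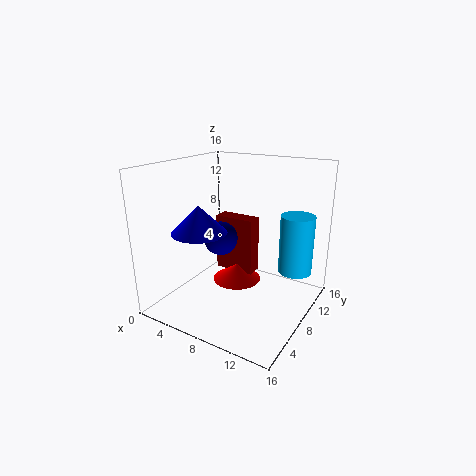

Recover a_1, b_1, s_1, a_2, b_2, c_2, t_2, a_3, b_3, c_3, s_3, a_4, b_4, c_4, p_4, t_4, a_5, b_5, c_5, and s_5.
a_1 = 5, b_1 = 9, s_1 = 2, a_2 = 6, b_2 = 11, c_2 = 1, t_2 = 2, a_3 = 13, b_3 = 13, c_3 = 3, s_3 = 2, a_4 = 3, b_4 = 11, c_4 = 2, p_4 = 5, t_4 = 7, a_5 = 5, b_5 = 5, c_5 = 9, s_5 = 3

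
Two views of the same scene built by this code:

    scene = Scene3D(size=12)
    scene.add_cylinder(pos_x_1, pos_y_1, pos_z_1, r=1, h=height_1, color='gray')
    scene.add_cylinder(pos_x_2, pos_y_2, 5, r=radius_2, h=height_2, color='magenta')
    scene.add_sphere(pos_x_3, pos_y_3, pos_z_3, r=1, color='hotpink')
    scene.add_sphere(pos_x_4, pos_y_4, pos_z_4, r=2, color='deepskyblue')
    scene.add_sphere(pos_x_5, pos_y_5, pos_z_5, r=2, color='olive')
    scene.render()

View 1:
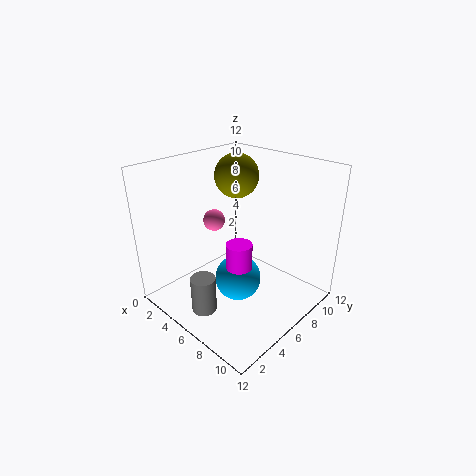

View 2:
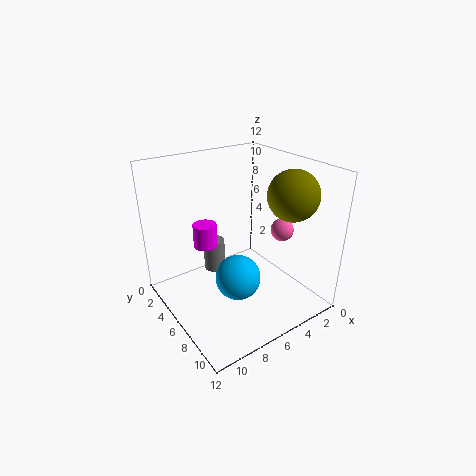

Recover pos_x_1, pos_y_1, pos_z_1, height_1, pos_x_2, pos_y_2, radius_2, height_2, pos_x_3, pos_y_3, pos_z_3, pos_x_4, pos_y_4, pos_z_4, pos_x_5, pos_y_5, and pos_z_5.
pos_x_1 = 6, pos_y_1 = 2, pos_z_1 = 1, height_1 = 3, pos_x_2 = 8, pos_y_2 = 4, radius_2 = 1, height_2 = 2, pos_x_3 = 2, pos_y_3 = 7, pos_z_3 = 6, pos_x_4 = 6, pos_y_4 = 6, pos_z_4 = 2, pos_x_5 = 3, pos_y_5 = 9, pos_z_5 = 10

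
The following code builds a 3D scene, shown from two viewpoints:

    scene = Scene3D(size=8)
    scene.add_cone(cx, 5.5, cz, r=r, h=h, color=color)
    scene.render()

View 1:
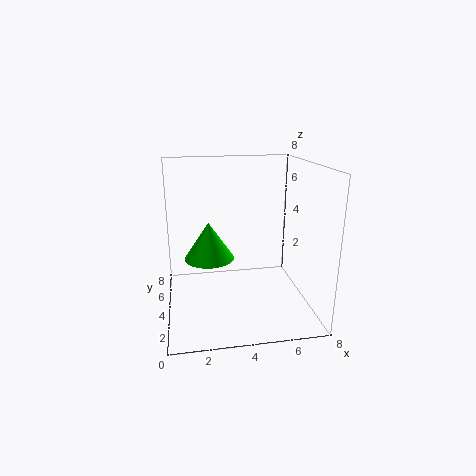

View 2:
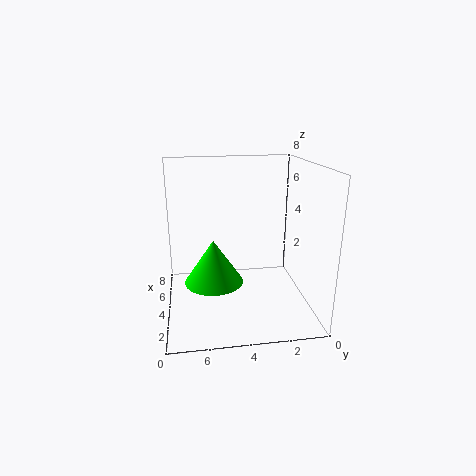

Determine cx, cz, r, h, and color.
cx = 2.5; cz = 2.25; r = 1.5; h = 2.25; color = 'lime'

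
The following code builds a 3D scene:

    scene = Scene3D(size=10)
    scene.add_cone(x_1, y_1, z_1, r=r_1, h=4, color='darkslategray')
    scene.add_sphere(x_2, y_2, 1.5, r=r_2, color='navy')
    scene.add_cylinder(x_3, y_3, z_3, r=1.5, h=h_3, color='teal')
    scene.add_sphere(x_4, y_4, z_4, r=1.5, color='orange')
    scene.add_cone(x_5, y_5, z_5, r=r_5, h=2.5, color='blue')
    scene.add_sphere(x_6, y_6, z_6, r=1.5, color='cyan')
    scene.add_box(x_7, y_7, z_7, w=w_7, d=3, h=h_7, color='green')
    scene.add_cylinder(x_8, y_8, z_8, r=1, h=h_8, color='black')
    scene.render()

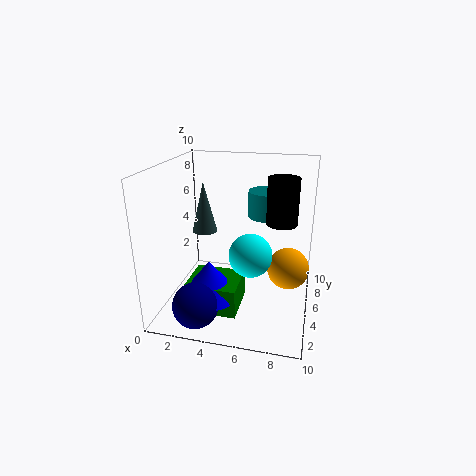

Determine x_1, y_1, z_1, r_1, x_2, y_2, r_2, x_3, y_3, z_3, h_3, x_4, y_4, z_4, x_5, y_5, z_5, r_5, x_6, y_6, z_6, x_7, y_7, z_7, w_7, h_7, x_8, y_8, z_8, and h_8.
x_1 = 1.5
y_1 = 8
z_1 = 4
r_1 = 1
x_2 = 3
y_2 = 1.5
r_2 = 1.5
x_3 = 6.5
y_3 = 8.5
z_3 = 5.5
h_3 = 2
x_4 = 8.5
y_4 = 6
z_4 = 2.5
x_5 = 3.5
y_5 = 3
z_5 = 1.5
r_5 = 2
x_6 = 6
y_6 = 4.5
z_6 = 4
x_7 = 2
y_7 = 2
z_7 = 0.5
w_7 = 3.5
h_7 = 2
x_8 = 8
y_8 = 4.5
z_8 = 6.5
h_8 = 3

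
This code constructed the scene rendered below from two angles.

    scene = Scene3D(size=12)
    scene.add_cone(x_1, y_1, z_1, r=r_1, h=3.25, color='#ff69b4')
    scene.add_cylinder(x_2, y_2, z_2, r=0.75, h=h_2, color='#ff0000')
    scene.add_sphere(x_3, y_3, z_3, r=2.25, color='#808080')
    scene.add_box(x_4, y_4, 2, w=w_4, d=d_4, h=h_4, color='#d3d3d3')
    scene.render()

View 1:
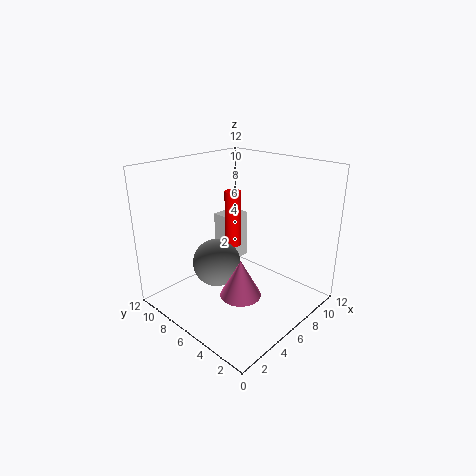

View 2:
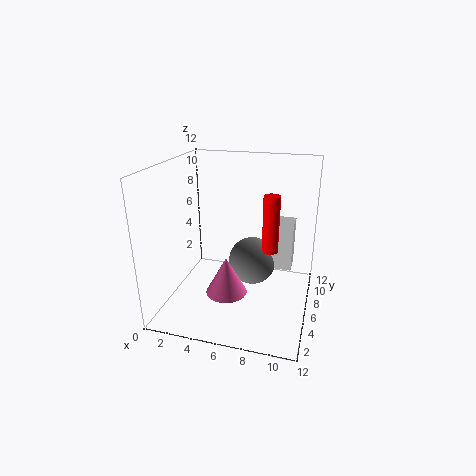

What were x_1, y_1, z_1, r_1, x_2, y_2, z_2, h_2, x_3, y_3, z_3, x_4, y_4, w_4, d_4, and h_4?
x_1 = 5.25
y_1 = 5
z_1 = 1.25
r_1 = 1.75
x_2 = 8.25
y_2 = 8.75
z_2 = 3.75
h_2 = 5.25
x_3 = 6.5
y_3 = 9.25
z_3 = 2.25
x_4 = 7.75
y_4 = 8.75
w_4 = 2.5
d_4 = 2
h_4 = 4.5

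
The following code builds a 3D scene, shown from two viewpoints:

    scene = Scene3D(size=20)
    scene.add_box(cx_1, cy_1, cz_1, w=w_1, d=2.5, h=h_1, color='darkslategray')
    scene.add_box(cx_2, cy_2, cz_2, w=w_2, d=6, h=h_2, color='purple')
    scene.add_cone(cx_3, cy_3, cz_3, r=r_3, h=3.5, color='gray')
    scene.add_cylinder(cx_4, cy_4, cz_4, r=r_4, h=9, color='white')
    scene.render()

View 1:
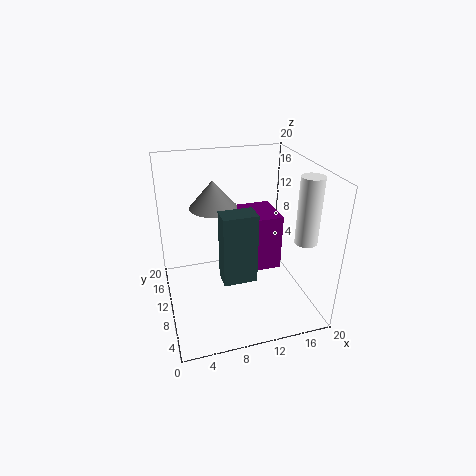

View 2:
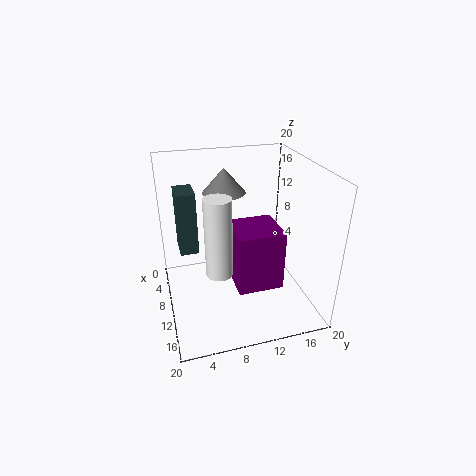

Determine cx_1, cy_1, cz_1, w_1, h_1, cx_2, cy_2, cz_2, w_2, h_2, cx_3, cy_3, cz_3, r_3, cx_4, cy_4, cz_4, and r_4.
cx_1 = 6; cy_1 = 2; cz_1 = 8.5; w_1 = 4; h_1 = 8.5; cx_2 = 10; cy_2 = 8.5; cz_2 = 5; w_2 = 6; h_2 = 8; cx_3 = 6.5; cy_3 = 9; cz_3 = 15.5; r_3 = 3; cx_4 = 18; cy_4 = 5.5; cz_4 = 10.5; r_4 = 1.5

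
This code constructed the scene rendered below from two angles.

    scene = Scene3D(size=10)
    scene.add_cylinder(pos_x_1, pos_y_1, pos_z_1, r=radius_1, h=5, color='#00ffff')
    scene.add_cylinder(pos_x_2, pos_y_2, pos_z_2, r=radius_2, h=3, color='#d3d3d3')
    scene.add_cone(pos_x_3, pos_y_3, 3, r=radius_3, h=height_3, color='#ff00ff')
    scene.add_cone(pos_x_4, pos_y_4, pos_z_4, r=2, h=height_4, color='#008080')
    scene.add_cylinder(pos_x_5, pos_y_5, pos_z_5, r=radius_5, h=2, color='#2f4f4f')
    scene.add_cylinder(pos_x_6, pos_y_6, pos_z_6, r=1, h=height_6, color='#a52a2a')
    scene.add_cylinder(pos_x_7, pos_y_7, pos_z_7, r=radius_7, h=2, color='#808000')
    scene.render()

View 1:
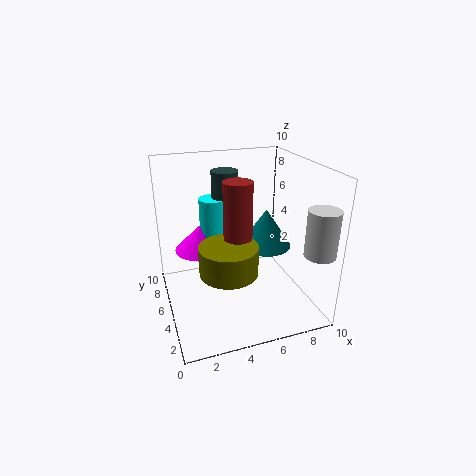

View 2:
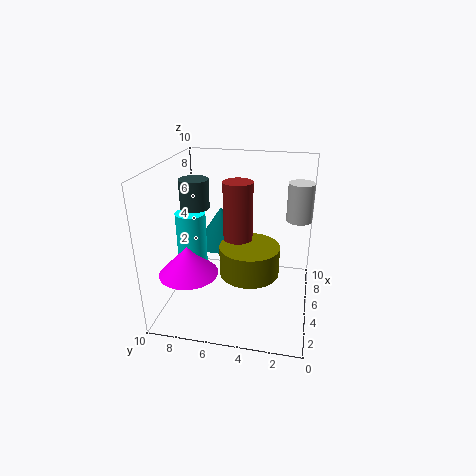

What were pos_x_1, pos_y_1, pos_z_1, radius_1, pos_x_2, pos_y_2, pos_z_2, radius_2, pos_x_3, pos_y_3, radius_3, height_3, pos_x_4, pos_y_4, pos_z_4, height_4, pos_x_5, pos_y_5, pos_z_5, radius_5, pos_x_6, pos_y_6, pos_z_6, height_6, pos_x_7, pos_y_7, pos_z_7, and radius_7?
pos_x_1 = 4; pos_y_1 = 8; pos_z_1 = 2; radius_1 = 1; pos_x_2 = 9; pos_y_2 = 1; pos_z_2 = 5; radius_2 = 1; pos_x_3 = 3; pos_y_3 = 8; radius_3 = 2; height_3 = 2; pos_x_4 = 8; pos_y_4 = 7; pos_z_4 = 3; height_4 = 3; pos_x_5 = 5; pos_y_5 = 8; pos_z_5 = 7; radius_5 = 1; pos_x_6 = 5; pos_y_6 = 5; pos_z_6 = 4; height_6 = 5; pos_x_7 = 4; pos_y_7 = 4; pos_z_7 = 3; radius_7 = 2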